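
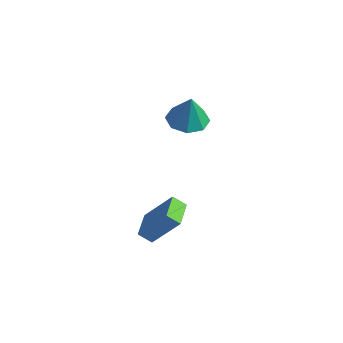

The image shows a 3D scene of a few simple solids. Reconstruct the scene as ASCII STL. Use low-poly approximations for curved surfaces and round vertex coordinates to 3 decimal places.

solid 
facet normal -0.214 0.072 -0.974
outer loop
vertex 3.181 3.705 2.514
vertex 2.471 2.98 2.617
vertex 2.479 3.997 2.69
endloop
endfacet
facet normal 0.437 0.770 0.465
outer loop
vertex 3.181 3.705 2.514
vertex 2.479 3.997 2.69
vertex 2.829 2.86 4.243
endloop
endfacet
facet normal -0.214 0.072 -0.974
outer loop
vertex 2.479 3.997 2.69
vertex 2.471 2.98 2.617
vertex 1.772 3.694 2.823
endloop
endfacet
facet normal -0.213 0.765 0.608
outer loop
vertex 2.479 3.997 2.69
vertex 1.772 3.694 2.823
vertex 2.829 2.86 4.243
endloop
endfacet
facet normal -0.214 0.072 -0.974
outer loop
vertex 1.772 3.694 2.823
vertex 2.471 2.98 2.617
vertex 1.475 2.972 2.835
endloop
endfacet
facet normal -0.678 0.290 0.675
outer loop
vertex 1.772 3.694 2.823
vertex 1.475 2.972 2.835
vertex 2.829 2.86 4.243
endloop
endfacet
facet normal -0.214 0.072 -0.974
outer loop
vertex 1.475 2.972 2.835
vertex 2.471 2.98 2.617
vertex 1.761 2.255 2.719
endloop
endfacet
facet normal -0.683 -0.374 0.627
outer loop
vertex 1.475 2.972 2.835
vertex 1.761 2.255 2.719
vertex 2.829 2.86 4.243
endloop
endfacet
facet normal -0.214 0.073 -0.974
outer loop
vertex 1.761 2.255 2.719
vertex 2.471 2.98 2.617
vertex 2.463 1.963 2.543
endloop
endfacet
facet normal -0.226 -0.841 0.492
outer loop
vertex 1.761 2.255 2.719
vertex 2.463 1.963 2.543
vertex 2.829 2.86 4.243
endloop
endfacet
facet normal -0.214 0.073 -0.974
outer loop
vertex 2.463 1.963 2.543
vertex 2.471 2.98 2.617
vertex 3.17 2.266 2.41
endloop
endfacet
facet normal 0.424 -0.836 0.350
outer loop
vertex 2.463 1.963 2.543
vertex 3.17 2.266 2.41
vertex 2.829 2.86 4.243
endloop
endfacet
facet normal -0.215 0.072 -0.974
outer loop
vertex 3.17 2.266 2.41
vertex 2.471 2.98 2.617
vertex 3.467 2.988 2.398
endloop
endfacet
facet normal 0.889 -0.361 0.282
outer loop
vertex 3.17 2.266 2.41
vertex 3.467 2.988 2.398
vertex 2.829 2.86 4.243
endloop
endfacet
facet normal -0.215 0.072 -0.974
outer loop
vertex 3.467 2.988 2.398
vertex 2.471 2.98 2.617
vertex 3.181 3.705 2.514
endloop
endfacet
facet normal 0.894 0.303 0.330
outer loop
vertex 3.467 2.988 2.398
vertex 3.181 3.705 2.514
vertex 2.829 2.86 4.243
endloop
endfacet
facet normal -0.548 -0.308 -0.778
outer loop
vertex 3.305 -0.908 -2.742
vertex 2.47 0.284 -2.626
vertex 3.8 -0.512 -3.247
endloop
endfacet
facet normal 0.572 -0.816 -0.079
outer loop
vertex 4.95 0.136 -1.614
vertex 3.305 -0.908 -2.742
vertex 3.8 -0.512 -3.247
endloop
endfacet
facet normal -0.548 -0.308 -0.778
outer loop
vertex 3.8 -0.512 -3.247
vertex 2.47 0.284 -2.626
vertex 2.965 0.68 -3.131
endloop
endfacet
facet normal 0.610 0.488 -0.624
outer loop
vertex 2.965 0.68 -3.131
vertex 4.95 0.136 -1.614
vertex 3.8 -0.512 -3.247
endloop
endfacet
facet normal -0.610 -0.488 0.624
outer loop
vertex 3.305 -0.908 -2.742
vertex 3.62 0.932 -0.993
vertex 2.47 0.284 -2.626
endloop
endfacet
facet normal 0.572 -0.816 -0.079
outer loop
vertex 4.455 -0.26 -1.109
vertex 3.305 -0.908 -2.742
vertex 4.95 0.136 -1.614
endloop
endfacet
facet normal -0.610 -0.488 0.624
outer loop
vertex 4.455 -0.26 -1.109
vertex 3.62 0.932 -0.993
vertex 3.305 -0.908 -2.742
endloop
endfacet
facet normal -0.572 0.816 0.079
outer loop
vertex 2.47 0.284 -2.626
vertex 3.62 0.932 -0.993
vertex 2.965 0.68 -3.131
endloop
endfacet
facet normal 0.610 0.488 -0.624
outer loop
vertex 4.115 1.328 -1.498
vertex 4.95 0.136 -1.614
vertex 2.965 0.68 -3.131
endloop
endfacet
facet normal -0.572 0.816 0.079
outer loop
vertex 2.965 0.68 -3.131
vertex 3.62 0.932 -0.993
vertex 4.115 1.328 -1.498
endloop
endfacet
facet normal 0.548 0.308 0.778
outer loop
vertex 4.115 1.328 -1.498
vertex 4.455 -0.26 -1.109
vertex 4.95 0.136 -1.614
endloop
endfacet
facet normal 0.548 0.308 0.778
outer loop
vertex 3.62 0.932 -0.993
vertex 4.455 -0.26 -1.109
vertex 4.115 1.328 -1.498
endloop
endfacet

endsolid


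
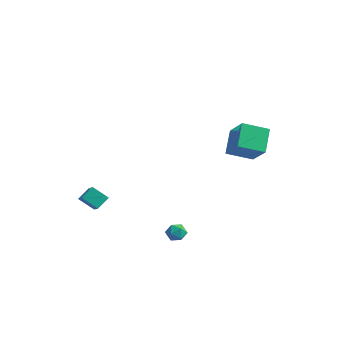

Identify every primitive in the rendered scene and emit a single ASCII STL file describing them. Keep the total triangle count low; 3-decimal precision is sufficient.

solid 
facet normal -0.692 -0.634 0.344
outer loop
vertex 3.823 0.205 2.371
vertex 3.272 1.388 3.444
vertex 2.58 0.837 1.036
endloop
endfacet
facet normal 0.327 -0.700 -0.635
outer loop
vertex 3.708 1.872 0.476
vertex 3.823 0.205 2.371
vertex 2.58 0.837 1.036
endloop
endfacet
facet normal -0.692 -0.635 0.344
outer loop
vertex 2.58 0.837 1.036
vertex 3.272 1.388 3.444
vertex 2.029 2.02 2.11
endloop
endfacet
facet normal -0.644 0.328 -0.691
outer loop
vertex 2.029 2.02 2.11
vertex 3.708 1.872 0.476
vertex 2.58 0.837 1.036
endloop
endfacet
facet normal 0.644 -0.327 0.692
outer loop
vertex 3.823 0.205 2.371
vertex 4.4 2.423 2.884
vertex 3.272 1.388 3.444
endloop
endfacet
facet normal 0.326 -0.700 -0.635
outer loop
vertex 4.951 1.24 1.81
vertex 3.823 0.205 2.371
vertex 3.708 1.872 0.476
endloop
endfacet
facet normal 0.644 -0.327 0.691
outer loop
vertex 4.951 1.24 1.81
vertex 4.4 2.423 2.884
vertex 3.823 0.205 2.371
endloop
endfacet
facet normal -0.326 0.700 0.636
outer loop
vertex 3.272 1.388 3.444
vertex 4.4 2.423 2.884
vertex 2.029 2.02 2.11
endloop
endfacet
facet normal -0.644 0.327 -0.691
outer loop
vertex 3.157 3.055 1.549
vertex 3.708 1.872 0.476
vertex 2.029 2.02 2.11
endloop
endfacet
facet normal -0.326 0.700 0.635
outer loop
vertex 2.029 2.02 2.11
vertex 4.4 2.423 2.884
vertex 3.157 3.055 1.549
endloop
endfacet
facet normal 0.692 0.635 -0.344
outer loop
vertex 3.157 3.055 1.549
vertex 4.951 1.24 1.81
vertex 3.708 1.872 0.476
endloop
endfacet
facet normal 0.692 0.635 -0.344
outer loop
vertex 4.4 2.423 2.884
vertex 4.951 1.24 1.81
vertex 3.157 3.055 1.549
endloop
endfacet
facet normal -0.768 -0.262 0.584
outer loop
vertex -3.413 -4.407 -2.197
vertex -3.266 -3.638 -1.659
vertex -4.333 -3.629 -3.057
endloop
endfacet
facet normal -0.155 -0.809 -0.567
outer loop
vertex -3.434 -3.322 -3.741
vertex -3.413 -4.407 -2.197
vertex -4.333 -3.629 -3.057
endloop
endfacet
facet normal -0.768 -0.262 0.584
outer loop
vertex -4.333 -3.629 -3.057
vertex -3.266 -3.638 -1.659
vertex -4.186 -2.86 -2.519
endloop
endfacet
facet normal -0.622 0.525 -0.581
outer loop
vertex -4.186 -2.86 -2.519
vertex -3.434 -3.322 -3.741
vertex -4.333 -3.629 -3.057
endloop
endfacet
facet normal 0.622 -0.525 0.581
outer loop
vertex -3.413 -4.407 -2.197
vertex -2.367 -3.331 -2.343
vertex -3.266 -3.638 -1.659
endloop
endfacet
facet normal -0.155 -0.809 -0.567
outer loop
vertex -2.514 -4.1 -2.881
vertex -3.413 -4.407 -2.197
vertex -3.434 -3.322 -3.741
endloop
endfacet
facet normal 0.622 -0.525 0.581
outer loop
vertex -2.514 -4.1 -2.881
vertex -2.367 -3.331 -2.343
vertex -3.413 -4.407 -2.197
endloop
endfacet
facet normal 0.155 0.809 0.567
outer loop
vertex -3.266 -3.638 -1.659
vertex -2.367 -3.331 -2.343
vertex -4.186 -2.86 -2.519
endloop
endfacet
facet normal -0.622 0.525 -0.581
outer loop
vertex -3.287 -2.553 -3.203
vertex -3.434 -3.322 -3.741
vertex -4.186 -2.86 -2.519
endloop
endfacet
facet normal 0.155 0.809 0.567
outer loop
vertex -4.186 -2.86 -2.519
vertex -2.367 -3.331 -2.343
vertex -3.287 -2.553 -3.203
endloop
endfacet
facet normal 0.768 0.262 -0.584
outer loop
vertex -3.287 -2.553 -3.203
vertex -2.514 -4.1 -2.881
vertex -3.434 -3.322 -3.741
endloop
endfacet
facet normal 0.768 0.262 -0.584
outer loop
vertex -2.367 -3.331 -2.343
vertex -2.514 -4.1 -2.881
vertex -3.287 -2.553 -3.203
endloop
endfacet
facet normal -0.971 -0.010 -0.240
outer loop
vertex 2.157 -3.567 -3.521
vertex 2.041 -3.97 -3.036
vertex 2.011 -3.337 -2.941
endloop
endfacet
facet normal -0.673 0.614 -0.413
outer loop
vertex 2.157 -3.567 -3.521
vertex 2.011 -3.337 -2.941
vertex 2.475 -3.062 -3.288
endloop
endfacet
facet normal -0.135 0.484 -0.865
outer loop
vertex 2.157 -3.567 -3.521
vertex 2.475 -3.062 -3.288
vertex 2.792 -3.526 -3.597
endloop
endfacet
facet normal -0.102 -0.219 -0.970
outer loop
vertex 2.157 -3.567 -3.521
vertex 2.792 -3.526 -3.597
vertex 2.524 -4.087 -3.442
endloop
endfacet
facet normal -0.618 -0.525 -0.584
outer loop
vertex 2.157 -3.567 -3.521
vertex 2.524 -4.087 -3.442
vertex 2.041 -3.97 -3.036
endloop
endfacet
facet normal -0.398 0.899 0.181
outer loop
vertex 2.475 -3.062 -3.288
vertex 2.011 -3.337 -2.941
vertex 2.556 -3.153 -2.658
endloop
endfacet
facet normal -0.880 -0.111 0.461
outer loop
vertex 2.011 -3.337 -2.941
vertex 2.041 -3.97 -3.036
vertex 2.288 -3.714 -2.503
endloop
endfacet
facet normal -0.310 -0.946 -0.097
outer loop
vertex 2.041 -3.97 -3.036
vertex 2.524 -4.087 -3.442
vertex 2.605 -4.178 -2.812
endloop
endfacet
facet normal 0.526 -0.451 -0.721
outer loop
vertex 2.524 -4.087 -3.442
vertex 2.792 -3.526 -3.597
vertex 3.069 -3.903 -3.159
endloop
endfacet
facet normal 0.472 0.689 -0.550
outer loop
vertex 2.792 -3.526 -3.597
vertex 2.475 -3.062 -3.288
vertex 3.039 -3.27 -3.064
endloop
endfacet
facet normal 0.102 0.219 0.970
outer loop
vertex 2.923 -3.673 -2.579
vertex 2.556 -3.153 -2.658
vertex 2.288 -3.714 -2.503
endloop
endfacet
facet normal 0.135 -0.484 0.865
outer loop
vertex 2.923 -3.673 -2.579
vertex 2.288 -3.714 -2.503
vertex 2.605 -4.178 -2.812
endloop
endfacet
facet normal 0.673 -0.614 0.413
outer loop
vertex 2.923 -3.673 -2.579
vertex 2.605 -4.178 -2.812
vertex 3.069 -3.903 -3.159
endloop
endfacet
facet normal 0.971 0.010 0.240
outer loop
vertex 2.923 -3.673 -2.579
vertex 3.069 -3.903 -3.159
vertex 3.039 -3.27 -3.064
endloop
endfacet
facet normal 0.618 0.525 0.584
outer loop
vertex 2.923 -3.673 -2.579
vertex 3.039 -3.27 -3.064
vertex 2.556 -3.153 -2.658
endloop
endfacet
facet normal -0.526 0.451 0.721
outer loop
vertex 2.288 -3.714 -2.503
vertex 2.556 -3.153 -2.658
vertex 2.011 -3.337 -2.941
endloop
endfacet
facet normal -0.472 -0.689 0.550
outer loop
vertex 2.605 -4.178 -2.812
vertex 2.288 -3.714 -2.503
vertex 2.041 -3.97 -3.036
endloop
endfacet
facet normal 0.398 -0.899 -0.181
outer loop
vertex 3.069 -3.903 -3.159
vertex 2.605 -4.178 -2.812
vertex 2.524 -4.087 -3.442
endloop
endfacet
facet normal 0.880 0.111 -0.461
outer loop
vertex 3.039 -3.27 -3.064
vertex 3.069 -3.903 -3.159
vertex 2.792 -3.526 -3.597
endloop
endfacet
facet normal 0.310 0.946 0.097
outer loop
vertex 2.556 -3.153 -2.658
vertex 3.039 -3.27 -3.064
vertex 2.475 -3.062 -3.288
endloop
endfacet

endsolid


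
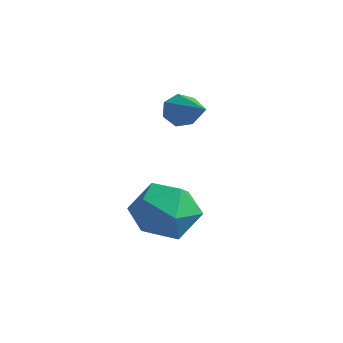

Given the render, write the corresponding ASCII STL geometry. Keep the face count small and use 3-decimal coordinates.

solid 
facet normal -0.709 0.573 0.412
outer loop
vertex 0.847 0.752 -2.289
vertex 1.152 0.381 -1.248
vertex 1.648 1.314 -1.692
endloop
endfacet
facet normal -0.464 0.865 -0.191
outer loop
vertex 0.847 0.752 -2.289
vertex 1.648 1.314 -1.692
vertex 1.788 1.141 -2.816
endloop
endfacet
facet normal -0.568 0.397 -0.721
outer loop
vertex 0.847 0.752 -2.289
vertex 1.788 1.141 -2.816
vertex 1.379 0.1 -3.067
endloop
endfacet
facet normal -0.876 -0.184 -0.445
outer loop
vertex 0.847 0.752 -2.289
vertex 1.379 0.1 -3.067
vertex 0.986 -0.37 -2.099
endloop
endfacet
facet normal -0.964 -0.076 0.255
outer loop
vertex 0.847 0.752 -2.289
vertex 0.986 -0.37 -2.099
vertex 1.152 0.381 -1.248
endloop
endfacet
facet normal 0.238 0.964 -0.119
outer loop
vertex 1.788 1.141 -2.816
vertex 1.648 1.314 -1.692
vertex 2.674 1.01 -2.101
endloop
endfacet
facet normal -0.156 0.491 0.857
outer loop
vertex 1.648 1.314 -1.692
vertex 1.152 0.381 -1.248
vertex 2.281 0.54 -1.133
endloop
endfacet
facet normal -0.570 -0.558 0.604
outer loop
vertex 1.152 0.381 -1.248
vertex 0.986 -0.37 -2.099
vertex 1.872 -0.501 -1.384
endloop
endfacet
facet normal -0.428 -0.732 -0.529
outer loop
vertex 0.986 -0.37 -2.099
vertex 1.379 0.1 -3.067
vertex 2.012 -0.674 -2.508
endloop
endfacet
facet normal 0.070 0.208 -0.976
outer loop
vertex 1.379 0.1 -3.067
vertex 1.788 1.141 -2.816
vertex 2.508 0.259 -2.952
endloop
endfacet
facet normal 0.876 0.184 0.445
outer loop
vertex 2.813 -0.112 -1.911
vertex 2.674 1.01 -2.101
vertex 2.281 0.54 -1.133
endloop
endfacet
facet normal 0.568 -0.397 0.721
outer loop
vertex 2.813 -0.112 -1.911
vertex 2.281 0.54 -1.133
vertex 1.872 -0.501 -1.384
endloop
endfacet
facet normal 0.464 -0.865 0.191
outer loop
vertex 2.813 -0.112 -1.911
vertex 1.872 -0.501 -1.384
vertex 2.012 -0.674 -2.508
endloop
endfacet
facet normal 0.709 -0.573 -0.412
outer loop
vertex 2.813 -0.112 -1.911
vertex 2.012 -0.674 -2.508
vertex 2.508 0.259 -2.952
endloop
endfacet
facet normal 0.964 0.076 -0.255
outer loop
vertex 2.813 -0.112 -1.911
vertex 2.508 0.259 -2.952
vertex 2.674 1.01 -2.101
endloop
endfacet
facet normal 0.428 0.732 0.529
outer loop
vertex 2.281 0.54 -1.133
vertex 2.674 1.01 -2.101
vertex 1.648 1.314 -1.692
endloop
endfacet
facet normal -0.070 -0.208 0.976
outer loop
vertex 1.872 -0.501 -1.384
vertex 2.281 0.54 -1.133
vertex 1.152 0.381 -1.248
endloop
endfacet
facet normal -0.238 -0.964 0.119
outer loop
vertex 2.012 -0.674 -2.508
vertex 1.872 -0.501 -1.384
vertex 0.986 -0.37 -2.099
endloop
endfacet
facet normal 0.156 -0.491 -0.857
outer loop
vertex 2.508 0.259 -2.952
vertex 2.012 -0.674 -2.508
vertex 1.379 0.1 -3.067
endloop
endfacet
facet normal 0.570 0.558 -0.604
outer loop
vertex 2.674 1.01 -2.101
vertex 2.508 0.259 -2.952
vertex 1.788 1.141 -2.816
endloop
endfacet
facet normal -0.908 0.228 -0.350
outer loop
vertex -1.203 3.819 -0.51
vertex -1.471 3.59 0.036
vertex -1.269 4.194 -0.094
endloop
endfacet
facet normal 0.656 0.610 -0.445
outer loop
vertex -1.203 3.819 -0.51
vertex -1.269 4.194 -0.094
vertex 0.211 3.17 0.684
endloop
endfacet
facet normal -0.908 0.228 -0.350
outer loop
vertex -1.269 4.194 -0.094
vertex -1.471 3.59 0.036
vertex -1.487 4.115 0.42
endloop
endfacet
facet normal 0.425 0.850 0.311
outer loop
vertex -1.269 4.194 -0.094
vertex -1.487 4.115 0.42
vertex 0.211 3.17 0.684
endloop
endfacet
facet normal -0.909 0.228 -0.350
outer loop
vertex -1.487 4.115 0.42
vertex -1.471 3.59 0.036
vertex -1.693 3.64 0.645
endloop
endfacet
facet normal 0.080 0.398 0.914
outer loop
vertex -1.487 4.115 0.42
vertex -1.693 3.64 0.645
vertex 0.211 3.17 0.684
endloop
endfacet
facet normal -0.909 0.227 -0.350
outer loop
vertex -1.693 3.64 0.645
vertex -1.471 3.59 0.036
vertex -1.731 3.128 0.412
endloop
endfacet
facet normal -0.118 -0.404 0.907
outer loop
vertex -1.693 3.64 0.645
vertex -1.731 3.128 0.412
vertex 0.211 3.17 0.684
endloop
endfacet
facet normal -0.909 0.226 -0.350
outer loop
vertex -1.731 3.128 0.412
vertex -1.471 3.59 0.036
vertex -1.573 2.964 -0.104
endloop
endfacet
facet normal -0.021 -0.955 0.297
outer loop
vertex -1.731 3.128 0.412
vertex -1.573 2.964 -0.104
vertex 0.211 3.17 0.684
endloop
endfacet
facet normal -0.909 0.226 -0.350
outer loop
vertex -1.573 2.964 -0.104
vertex -1.471 3.59 0.036
vertex -1.338 3.272 -0.515
endloop
endfacet
facet normal 0.299 -0.838 -0.457
outer loop
vertex -1.573 2.964 -0.104
vertex -1.338 3.272 -0.515
vertex 0.211 3.17 0.684
endloop
endfacet
facet normal -0.909 0.227 -0.351
outer loop
vertex -1.338 3.272 -0.515
vertex -1.471 3.59 0.036
vertex -1.203 3.819 -0.51
endloop
endfacet
facet normal 0.600 -0.141 -0.787
outer loop
vertex -1.338 3.272 -0.515
vertex -1.203 3.819 -0.51
vertex 0.211 3.17 0.684
endloop
endfacet

endsolid


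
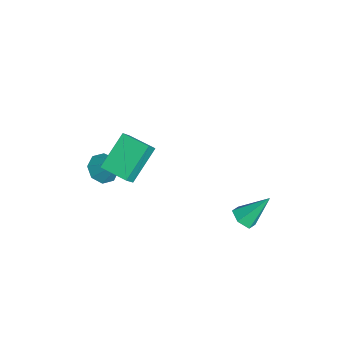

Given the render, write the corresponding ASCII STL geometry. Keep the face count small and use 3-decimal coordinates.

solid 
facet normal -0.008 -0.652 -0.758
outer loop
vertex 2.434 1.659 -0.903
vertex 1.943 2.04 -1.226
vertex 2.621 2.169 -1.344
endloop
endfacet
facet normal 0.916 0.011 0.401
outer loop
vertex 2.434 1.659 -0.903
vertex 2.621 2.169 -1.344
vertex 1.957 3.22 0.146
endloop
endfacet
facet normal -0.008 -0.652 -0.758
outer loop
vertex 2.621 2.169 -1.344
vertex 1.943 2.04 -1.226
vertex 2.131 2.55 -1.667
endloop
endfacet
facet normal 0.679 0.707 -0.196
outer loop
vertex 2.621 2.169 -1.344
vertex 2.131 2.55 -1.667
vertex 1.957 3.22 0.146
endloop
endfacet
facet normal -0.008 -0.652 -0.758
outer loop
vertex 2.131 2.55 -1.667
vertex 1.943 2.04 -1.226
vertex 1.453 2.421 -1.549
endloop
endfacet
facet normal -0.234 0.904 -0.357
outer loop
vertex 2.131 2.55 -1.667
vertex 1.453 2.421 -1.549
vertex 1.957 3.22 0.146
endloop
endfacet
facet normal -0.008 -0.652 -0.758
outer loop
vertex 1.453 2.421 -1.549
vertex 1.943 2.04 -1.226
vertex 1.266 1.911 -1.108
endloop
endfacet
facet normal -0.911 0.404 0.081
outer loop
vertex 1.453 2.421 -1.549
vertex 1.266 1.911 -1.108
vertex 1.957 3.22 0.146
endloop
endfacet
facet normal -0.008 -0.652 -0.758
outer loop
vertex 1.266 1.911 -1.108
vertex 1.943 2.04 -1.226
vertex 1.756 1.529 -0.785
endloop
endfacet
facet normal -0.675 -0.293 0.677
outer loop
vertex 1.266 1.911 -1.108
vertex 1.756 1.529 -0.785
vertex 1.957 3.22 0.146
endloop
endfacet
facet normal -0.007 -0.652 -0.758
outer loop
vertex 1.756 1.529 -0.785
vertex 1.943 2.04 -1.226
vertex 2.434 1.659 -0.903
endloop
endfacet
facet normal 0.240 -0.490 0.838
outer loop
vertex 1.756 1.529 -0.785
vertex 2.434 1.659 -0.903
vertex 1.957 3.22 0.146
endloop
endfacet
facet normal -0.679 -0.728 0.092
outer loop
vertex -0.783 -3.092 3.341
vertex -1.274 -2.731 2.574
vertex 0.316 -4.277 2.08
endloop
endfacet
facet normal 0.502 -0.368 0.783
outer loop
vertex 1.294 -3.229 1.946
vertex -0.783 -3.092 3.341
vertex 0.316 -4.277 2.08
endloop
endfacet
facet normal -0.679 -0.728 0.094
outer loop
vertex 0.316 -4.277 2.08
vertex -1.274 -2.731 2.574
vertex -0.176 -3.917 1.313
endloop
endfacet
facet normal 0.536 -0.579 -0.615
outer loop
vertex -0.176 -3.917 1.313
vertex 1.294 -3.229 1.946
vertex 0.316 -4.277 2.08
endloop
endfacet
facet normal -0.536 0.579 0.615
outer loop
vertex -0.783 -3.092 3.341
vertex -0.296 -1.683 2.44
vertex -1.274 -2.731 2.574
endloop
endfacet
facet normal 0.502 -0.368 0.783
outer loop
vertex 0.196 -2.043 3.207
vertex -0.783 -3.092 3.341
vertex 1.294 -3.229 1.946
endloop
endfacet
facet normal -0.536 0.579 0.615
outer loop
vertex 0.196 -2.043 3.207
vertex -0.296 -1.683 2.44
vertex -0.783 -3.092 3.341
endloop
endfacet
facet normal -0.502 0.368 -0.783
outer loop
vertex -1.274 -2.731 2.574
vertex -0.296 -1.683 2.44
vertex -0.176 -3.917 1.313
endloop
endfacet
facet normal 0.536 -0.578 -0.615
outer loop
vertex 0.803 -2.868 1.179
vertex 1.294 -3.229 1.946
vertex -0.176 -3.917 1.313
endloop
endfacet
facet normal -0.502 0.368 -0.783
outer loop
vertex -0.176 -3.917 1.313
vertex -0.296 -1.683 2.44
vertex 0.803 -2.868 1.179
endloop
endfacet
facet normal 0.680 0.728 -0.093
outer loop
vertex 0.803 -2.868 1.179
vertex 0.196 -2.043 3.207
vertex 1.294 -3.229 1.946
endloop
endfacet
facet normal 0.679 0.729 -0.093
outer loop
vertex -0.296 -1.683 2.44
vertex 0.196 -2.043 3.207
vertex 0.803 -2.868 1.179
endloop
endfacet
facet normal -0.493 -0.428 -0.757
outer loop
vertex -2.639 -3.906 -2.6
vertex -3.384 -3.769 -2.192
vertex -2.907 -3.325 -2.754
endloop
endfacet
facet normal 0.898 0.340 -0.281
outer loop
vertex -2.639 -3.906 -2.6
vertex -2.907 -3.325 -2.754
vertex -2.416 -2.931 -0.708
endloop
endfacet
facet normal -0.494 -0.427 -0.757
outer loop
vertex -2.907 -3.325 -2.754
vertex -3.384 -3.769 -2.192
vertex -3.454 -3.004 -2.578
endloop
endfacet
facet normal 0.422 0.866 -0.268
outer loop
vertex -2.907 -3.325 -2.754
vertex -3.454 -3.004 -2.578
vertex -2.416 -2.931 -0.708
endloop
endfacet
facet normal -0.493 -0.427 -0.758
outer loop
vertex -3.454 -3.004 -2.578
vertex -3.384 -3.769 -2.192
vertex -3.96 -3.131 -2.177
endloop
endfacet
facet normal -0.192 0.979 0.068
outer loop
vertex -3.454 -3.004 -2.578
vertex -3.96 -3.131 -2.177
vertex -2.416 -2.931 -0.708
endloop
endfacet
facet normal -0.494 -0.428 -0.757
outer loop
vertex -3.96 -3.131 -2.177
vertex -3.384 -3.769 -2.192
vertex -4.128 -3.632 -1.784
endloop
endfacet
facet normal -0.585 0.613 0.531
outer loop
vertex -3.96 -3.131 -2.177
vertex -4.128 -3.632 -1.784
vertex -2.416 -2.931 -0.708
endloop
endfacet
facet normal -0.494 -0.427 -0.757
outer loop
vertex -4.128 -3.632 -1.784
vertex -3.384 -3.769 -2.192
vertex -3.86 -4.213 -1.631
endloop
endfacet
facet normal -0.526 -0.019 0.850
outer loop
vertex -4.128 -3.632 -1.784
vertex -3.86 -4.213 -1.631
vertex -2.416 -2.931 -0.708
endloop
endfacet
facet normal -0.493 -0.428 -0.757
outer loop
vertex -3.86 -4.213 -1.631
vertex -3.384 -3.769 -2.192
vertex -3.313 -4.534 -1.806
endloop
endfacet
facet normal -0.052 -0.544 0.837
outer loop
vertex -3.86 -4.213 -1.631
vertex -3.313 -4.534 -1.806
vertex -2.416 -2.931 -0.708
endloop
endfacet
facet normal -0.494 -0.428 -0.757
outer loop
vertex -3.313 -4.534 -1.806
vertex -3.384 -3.769 -2.192
vertex -2.807 -4.407 -2.208
endloop
endfacet
facet normal 0.563 -0.658 0.501
outer loop
vertex -3.313 -4.534 -1.806
vertex -2.807 -4.407 -2.208
vertex -2.416 -2.931 -0.708
endloop
endfacet
facet normal -0.493 -0.427 -0.758
outer loop
vertex -2.807 -4.407 -2.208
vertex -3.384 -3.769 -2.192
vertex -2.639 -3.906 -2.6
endloop
endfacet
facet normal 0.956 -0.291 0.037
outer loop
vertex -2.807 -4.407 -2.208
vertex -2.639 -3.906 -2.6
vertex -2.416 -2.931 -0.708
endloop
endfacet

endsolid


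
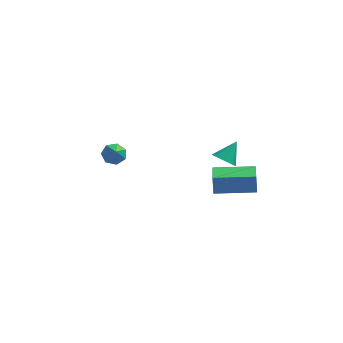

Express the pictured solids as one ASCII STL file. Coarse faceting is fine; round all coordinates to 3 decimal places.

solid 
facet normal -0.447 -0.595 -0.668
outer loop
vertex 3.039 0.889 -0.253
vertex 2.581 1.376 -0.38
vertex 3.188 1.208 -0.637
endloop
endfacet
facet normal 0.958 -0.208 0.199
outer loop
vertex 3.039 0.889 -0.253
vertex 3.188 1.208 -0.637
vertex 3.159 2.144 0.48
endloop
endfacet
facet normal -0.447 -0.595 -0.667
outer loop
vertex 3.188 1.208 -0.637
vertex 2.581 1.376 -0.38
vertex 2.982 1.625 -0.871
endloop
endfacet
facet normal 0.917 0.317 -0.242
outer loop
vertex 3.188 1.208 -0.637
vertex 2.982 1.625 -0.871
vertex 3.159 2.144 0.48
endloop
endfacet
facet normal -0.448 -0.595 -0.667
outer loop
vertex 2.982 1.625 -0.871
vertex 2.581 1.376 -0.38
vertex 2.541 1.896 -0.817
endloop
endfacet
facet normal 0.453 0.811 -0.371
outer loop
vertex 2.982 1.625 -0.871
vertex 2.541 1.896 -0.817
vertex 3.159 2.144 0.48
endloop
endfacet
facet normal -0.447 -0.595 -0.667
outer loop
vertex 2.541 1.896 -0.817
vertex 2.581 1.376 -0.38
vertex 2.124 1.863 -0.508
endloop
endfacet
facet normal -0.160 0.981 -0.111
outer loop
vertex 2.541 1.896 -0.817
vertex 2.124 1.863 -0.508
vertex 3.159 2.144 0.48
endloop
endfacet
facet normal -0.447 -0.595 -0.668
outer loop
vertex 2.124 1.863 -0.508
vertex 2.581 1.376 -0.38
vertex 1.975 1.544 -0.124
endloop
endfacet
facet normal -0.566 0.729 0.386
outer loop
vertex 2.124 1.863 -0.508
vertex 1.975 1.544 -0.124
vertex 3.159 2.144 0.48
endloop
endfacet
facet normal -0.447 -0.596 -0.667
outer loop
vertex 1.975 1.544 -0.124
vertex 2.581 1.376 -0.38
vertex 2.181 1.128 0.11
endloop
endfacet
facet normal -0.525 0.205 0.826
outer loop
vertex 1.975 1.544 -0.124
vertex 2.181 1.128 0.11
vertex 3.159 2.144 0.48
endloop
endfacet
facet normal -0.449 -0.595 -0.667
outer loop
vertex 2.181 1.128 0.11
vertex 2.581 1.376 -0.38
vertex 2.622 0.856 0.056
endloop
endfacet
facet normal -0.061 -0.289 0.955
outer loop
vertex 2.181 1.128 0.11
vertex 2.622 0.856 0.056
vertex 3.159 2.144 0.48
endloop
endfacet
facet normal -0.448 -0.595 -0.668
outer loop
vertex 2.622 0.856 0.056
vertex 2.581 1.376 -0.38
vertex 3.039 0.889 -0.253
endloop
endfacet
facet normal 0.552 -0.459 0.696
outer loop
vertex 2.622 0.856 0.056
vertex 3.039 0.889 -0.253
vertex 3.159 2.144 0.48
endloop
endfacet
facet normal -0.168 0.645 -0.745
outer loop
vertex -2.473 2.988 -1.283
vertex -3.044 2.686 -1.416
vertex -2.931 3.19 -1.005
endloop
endfacet
facet normal 0.582 0.256 0.772
outer loop
vertex -2.473 2.988 -1.283
vertex -2.931 3.19 -1.005
vertex -2.876 2.034 -0.664
endloop
endfacet
facet normal -0.167 0.645 -0.745
outer loop
vertex -2.931 3.19 -1.005
vertex -3.044 2.686 -1.416
vertex -3.475 3.012 -1.037
endloop
endfacet
facet normal -0.145 0.274 0.951
outer loop
vertex -2.931 3.19 -1.005
vertex -3.475 3.012 -1.037
vertex -2.876 2.034 -0.664
endloop
endfacet
facet normal -0.166 0.646 -0.745
outer loop
vertex -3.475 3.012 -1.037
vertex -3.044 2.686 -1.416
vertex -3.694 2.589 -1.355
endloop
endfacet
facet normal -0.699 -0.162 0.697
outer loop
vertex -3.475 3.012 -1.037
vertex -3.694 2.589 -1.355
vertex -2.876 2.034 -0.664
endloop
endfacet
facet normal -0.166 0.646 -0.745
outer loop
vertex -3.694 2.589 -1.355
vertex -3.044 2.686 -1.416
vertex -3.424 2.239 -1.719
endloop
endfacet
facet normal -0.662 -0.722 0.203
outer loop
vertex -3.694 2.589 -1.355
vertex -3.424 2.239 -1.719
vertex -2.876 2.034 -0.664
endloop
endfacet
facet normal -0.166 0.646 -0.745
outer loop
vertex -3.424 2.239 -1.719
vertex -3.044 2.686 -1.416
vertex -2.868 2.225 -1.855
endloop
endfacet
facet normal -0.064 -0.985 -0.158
outer loop
vertex -3.424 2.239 -1.719
vertex -2.868 2.225 -1.855
vertex -2.876 2.034 -0.664
endloop
endfacet
facet normal -0.168 0.645 -0.745
outer loop
vertex -2.868 2.225 -1.855
vertex -3.044 2.686 -1.416
vertex -2.445 2.559 -1.661
endloop
endfacet
facet normal 0.648 -0.753 -0.116
outer loop
vertex -2.868 2.225 -1.855
vertex -2.445 2.559 -1.661
vertex -2.876 2.034 -0.664
endloop
endfacet
facet normal -0.168 0.646 -0.745
outer loop
vertex -2.445 2.559 -1.661
vertex -3.044 2.686 -1.416
vertex -2.473 2.988 -1.283
endloop
endfacet
facet normal 0.933 -0.201 0.297
outer loop
vertex -2.445 2.559 -1.661
vertex -2.473 2.988 -1.283
vertex -2.876 2.034 -0.664
endloop
endfacet
facet normal -0.995 -0.080 -0.054
outer loop
vertex 2.352 -3.721 2.664
vertex 2.268 -2.431 2.311
vertex 2.422 -3.97 1.74
endloop
endfacet
facet normal 0.063 -0.962 0.264
outer loop
vertex 4.432 -3.809 1.849
vertex 2.352 -3.721 2.664
vertex 2.422 -3.97 1.74
endloop
endfacet
facet normal -0.995 -0.080 -0.054
outer loop
vertex 2.422 -3.97 1.74
vertex 2.268 -2.431 2.311
vertex 2.338 -2.68 1.387
endloop
endfacet
facet normal 0.073 -0.259 -0.963
outer loop
vertex 2.338 -2.68 1.387
vertex 4.432 -3.809 1.849
vertex 2.422 -3.97 1.74
endloop
endfacet
facet normal -0.073 0.259 0.963
outer loop
vertex 2.352 -3.721 2.664
vertex 4.278 -2.27 2.42
vertex 2.268 -2.431 2.311
endloop
endfacet
facet normal 0.063 -0.962 0.264
outer loop
vertex 4.362 -3.56 2.773
vertex 2.352 -3.721 2.664
vertex 4.432 -3.809 1.849
endloop
endfacet
facet normal -0.073 0.259 0.963
outer loop
vertex 4.362 -3.56 2.773
vertex 4.278 -2.27 2.42
vertex 2.352 -3.721 2.664
endloop
endfacet
facet normal -0.063 0.962 -0.264
outer loop
vertex 2.268 -2.431 2.311
vertex 4.278 -2.27 2.42
vertex 2.338 -2.68 1.387
endloop
endfacet
facet normal 0.073 -0.259 -0.963
outer loop
vertex 4.348 -2.519 1.496
vertex 4.432 -3.809 1.849
vertex 2.338 -2.68 1.387
endloop
endfacet
facet normal -0.063 0.962 -0.264
outer loop
vertex 2.338 -2.68 1.387
vertex 4.278 -2.27 2.42
vertex 4.348 -2.519 1.496
endloop
endfacet
facet normal 0.995 0.080 0.054
outer loop
vertex 4.348 -2.519 1.496
vertex 4.362 -3.56 2.773
vertex 4.432 -3.809 1.849
endloop
endfacet
facet normal 0.995 0.080 0.054
outer loop
vertex 4.278 -2.27 2.42
vertex 4.362 -3.56 2.773
vertex 4.348 -2.519 1.496
endloop
endfacet

endsolid


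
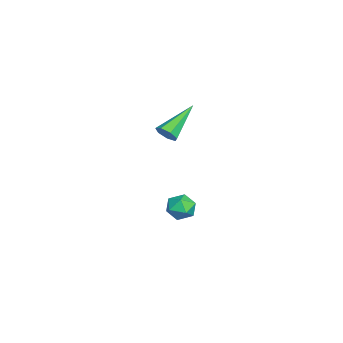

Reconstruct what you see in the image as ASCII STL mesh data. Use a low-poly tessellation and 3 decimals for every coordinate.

solid 
facet normal 0.669 -0.506 -0.544
outer loop
vertex 0.424 1.696 3.106
vertex 0.2 1.904 2.637
vertex 0.614 2.115 2.95
endloop
endfacet
facet normal 0.448 0.126 0.885
outer loop
vertex 0.424 1.696 3.106
vertex 0.614 2.115 2.95
vertex -1.14 2.916 3.723
endloop
endfacet
facet normal 0.669 -0.505 -0.545
outer loop
vertex 0.614 2.115 2.95
vertex 0.2 1.904 2.637
vertex 0.492 2.376 2.558
endloop
endfacet
facet normal 0.514 0.779 0.359
outer loop
vertex 0.614 2.115 2.95
vertex 0.492 2.376 2.558
vertex -1.14 2.916 3.723
endloop
endfacet
facet normal 0.671 -0.506 -0.543
outer loop
vertex 0.492 2.376 2.558
vertex 0.2 1.904 2.637
vertex 0.151 2.281 2.225
endloop
endfacet
facet normal 0.069 0.938 -0.338
outer loop
vertex 0.492 2.376 2.558
vertex 0.151 2.281 2.225
vertex -1.14 2.916 3.723
endloop
endfacet
facet normal 0.670 -0.506 -0.543
outer loop
vertex 0.151 2.281 2.225
vertex 0.2 1.904 2.637
vertex -0.153 1.903 2.202
endloop
endfacet
facet normal -0.551 0.484 -0.680
outer loop
vertex 0.151 2.281 2.225
vertex -0.153 1.903 2.202
vertex -1.14 2.916 3.723
endloop
endfacet
facet normal 0.671 -0.505 -0.543
outer loop
vertex -0.153 1.903 2.202
vertex 0.2 1.904 2.637
vertex -0.191 1.526 2.506
endloop
endfacet
facet normal -0.880 -0.242 -0.410
outer loop
vertex -0.153 1.903 2.202
vertex -0.191 1.526 2.506
vertex -1.14 2.916 3.723
endloop
endfacet
facet normal 0.670 -0.505 -0.544
outer loop
vertex -0.191 1.526 2.506
vertex 0.2 1.904 2.637
vertex 0.066 1.434 2.908
endloop
endfacet
facet normal -0.669 -0.693 0.269
outer loop
vertex -0.191 1.526 2.506
vertex 0.066 1.434 2.908
vertex -1.14 2.916 3.723
endloop
endfacet
facet normal 0.670 -0.505 -0.544
outer loop
vertex 0.066 1.434 2.908
vertex 0.2 1.904 2.637
vertex 0.424 1.696 3.106
endloop
endfacet
facet normal -0.080 -0.529 0.845
outer loop
vertex 0.066 1.434 2.908
vertex 0.424 1.696 3.106
vertex -1.14 2.916 3.723
endloop
endfacet
facet normal -0.200 0.970 -0.136
outer loop
vertex -1.306 2.939 -3.211
vertex -1.989 2.842 -2.899
vertex -1.397 3.025 -2.464
endloop
endfacet
facet normal 0.500 0.865 -0.039
outer loop
vertex -1.306 2.939 -3.211
vertex -1.397 3.025 -2.464
vertex -0.789 2.662 -2.732
endloop
endfacet
facet normal 0.728 0.417 -0.545
outer loop
vertex -1.306 2.939 -3.211
vertex -0.789 2.662 -2.732
vertex -1.005 2.255 -3.332
endloop
endfacet
facet normal 0.170 0.244 -0.955
outer loop
vertex -1.306 2.939 -3.211
vertex -1.005 2.255 -3.332
vertex -1.747 2.366 -3.436
endloop
endfacet
facet normal -0.404 0.587 -0.702
outer loop
vertex -1.306 2.939 -3.211
vertex -1.747 2.366 -3.436
vertex -1.989 2.842 -2.899
endloop
endfacet
facet normal 0.589 0.548 0.594
outer loop
vertex -0.789 2.662 -2.732
vertex -1.397 3.025 -2.464
vertex -1.153 2.394 -2.124
endloop
endfacet
facet normal -0.543 0.718 0.436
outer loop
vertex -1.397 3.025 -2.464
vertex -1.989 2.842 -2.899
vertex -1.895 2.505 -2.228
endloop
endfacet
facet normal -0.872 0.097 -0.479
outer loop
vertex -1.989 2.842 -2.899
vertex -1.747 2.366 -3.436
vertex -2.111 2.098 -2.828
endloop
endfacet
facet normal 0.056 -0.457 -0.888
outer loop
vertex -1.747 2.366 -3.436
vertex -1.005 2.255 -3.332
vertex -1.503 1.735 -3.096
endloop
endfacet
facet normal 0.958 -0.178 -0.224
outer loop
vertex -1.005 2.255 -3.332
vertex -0.789 2.662 -2.732
vertex -0.911 1.918 -2.661
endloop
endfacet
facet normal -0.170 -0.244 0.955
outer loop
vertex -1.594 1.821 -2.349
vertex -1.153 2.394 -2.124
vertex -1.895 2.505 -2.228
endloop
endfacet
facet normal -0.728 -0.417 0.545
outer loop
vertex -1.594 1.821 -2.349
vertex -1.895 2.505 -2.228
vertex -2.111 2.098 -2.828
endloop
endfacet
facet normal -0.500 -0.865 0.039
outer loop
vertex -1.594 1.821 -2.349
vertex -2.111 2.098 -2.828
vertex -1.503 1.735 -3.096
endloop
endfacet
facet normal 0.200 -0.970 0.136
outer loop
vertex -1.594 1.821 -2.349
vertex -1.503 1.735 -3.096
vertex -0.911 1.918 -2.661
endloop
endfacet
facet normal 0.404 -0.587 0.702
outer loop
vertex -1.594 1.821 -2.349
vertex -0.911 1.918 -2.661
vertex -1.153 2.394 -2.124
endloop
endfacet
facet normal -0.056 0.457 0.888
outer loop
vertex -1.895 2.505 -2.228
vertex -1.153 2.394 -2.124
vertex -1.397 3.025 -2.464
endloop
endfacet
facet normal -0.958 0.178 0.224
outer loop
vertex -2.111 2.098 -2.828
vertex -1.895 2.505 -2.228
vertex -1.989 2.842 -2.899
endloop
endfacet
facet normal -0.589 -0.548 -0.594
outer loop
vertex -1.503 1.735 -3.096
vertex -2.111 2.098 -2.828
vertex -1.747 2.366 -3.436
endloop
endfacet
facet normal 0.543 -0.718 -0.436
outer loop
vertex -0.911 1.918 -2.661
vertex -1.503 1.735 -3.096
vertex -1.005 2.255 -3.332
endloop
endfacet
facet normal 0.872 -0.097 0.479
outer loop
vertex -1.153 2.394 -2.124
vertex -0.911 1.918 -2.661
vertex -0.789 2.662 -2.732
endloop
endfacet

endsolid


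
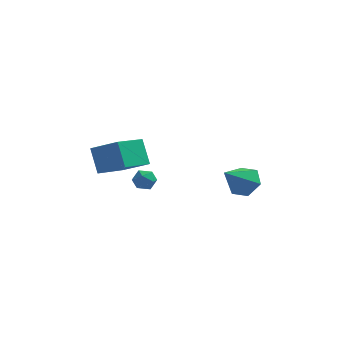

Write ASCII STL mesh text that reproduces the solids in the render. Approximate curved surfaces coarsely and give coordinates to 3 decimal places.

solid 
facet normal 0.463 0.607 -0.646
outer loop
vertex 4.432 0.354 0.956
vertex 3.841 0.042 0.24
vertex 3.586 0.816 0.784
endloop
endfacet
facet normal -0.003 0.344 0.939
outer loop
vertex 4.432 0.354 0.956
vertex 3.586 0.816 0.784
vertex 2.939 -1.142 1.5
endloop
endfacet
facet normal 0.462 0.607 -0.647
outer loop
vertex 3.586 0.816 0.784
vertex 3.841 0.042 0.24
vertex 2.994 0.503 0.067
endloop
endfacet
facet normal -0.780 0.425 0.458
outer loop
vertex 3.586 0.816 0.784
vertex 2.994 0.503 0.067
vertex 2.939 -1.142 1.5
endloop
endfacet
facet normal 0.462 0.607 -0.646
outer loop
vertex 2.994 0.503 0.067
vertex 3.841 0.042 0.24
vertex 3.25 -0.271 -0.477
endloop
endfacet
facet normal -0.961 -0.162 -0.222
outer loop
vertex 2.994 0.503 0.067
vertex 3.25 -0.271 -0.477
vertex 2.939 -1.142 1.5
endloop
endfacet
facet normal 0.463 0.607 -0.646
outer loop
vertex 3.25 -0.271 -0.477
vertex 3.841 0.042 0.24
vertex 4.097 -0.733 -0.304
endloop
endfacet
facet normal -0.366 -0.829 -0.423
outer loop
vertex 3.25 -0.271 -0.477
vertex 4.097 -0.733 -0.304
vertex 2.939 -1.142 1.5
endloop
endfacet
facet normal 0.463 0.607 -0.646
outer loop
vertex 4.097 -0.733 -0.304
vertex 3.841 0.042 0.24
vertex 4.688 -0.42 0.413
endloop
endfacet
facet normal 0.411 -0.910 0.058
outer loop
vertex 4.097 -0.733 -0.304
vertex 4.688 -0.42 0.413
vertex 2.939 -1.142 1.5
endloop
endfacet
facet normal 0.463 0.607 -0.646
outer loop
vertex 4.688 -0.42 0.413
vertex 3.841 0.042 0.24
vertex 4.432 0.354 0.956
endloop
endfacet
facet normal 0.592 -0.322 0.739
outer loop
vertex 4.688 -0.42 0.413
vertex 4.432 0.354 0.956
vertex 2.939 -1.142 1.5
endloop
endfacet
facet normal -0.500 0.786 0.363
outer loop
vertex -1.045 0.179 0.431
vertex -1.635 -0.075 0.168
vertex -1.439 -0.247 0.811
endloop
endfacet
facet normal 0.063 0.631 0.773
outer loop
vertex -1.045 0.179 0.431
vertex -1.439 -0.247 0.811
vertex -0.748 -0.318 0.813
endloop
endfacet
facet normal 0.648 0.668 0.366
outer loop
vertex -1.045 0.179 0.431
vertex -0.748 -0.318 0.813
vertex -0.518 -0.19 0.172
endloop
endfacet
facet normal 0.447 0.845 -0.295
outer loop
vertex -1.045 0.179 0.431
vertex -0.518 -0.19 0.172
vertex -1.065 -0.04 -0.227
endloop
endfacet
facet normal -0.263 0.918 -0.298
outer loop
vertex -1.045 0.179 0.431
vertex -1.065 -0.04 -0.227
vertex -1.635 -0.075 0.168
endloop
endfacet
facet normal -0.007 -0.041 0.999
outer loop
vertex -0.748 -0.318 0.813
vertex -1.439 -0.247 0.811
vertex -1.155 -0.88 0.787
endloop
endfacet
facet normal -0.919 0.207 0.335
outer loop
vertex -1.439 -0.247 0.811
vertex -1.635 -0.075 0.168
vertex -1.702 -0.73 0.388
endloop
endfacet
facet normal -0.534 0.421 -0.733
outer loop
vertex -1.635 -0.075 0.168
vertex -1.065 -0.04 -0.227
vertex -1.472 -0.602 -0.253
endloop
endfacet
facet normal 0.614 0.303 -0.728
outer loop
vertex -1.065 -0.04 -0.227
vertex -0.518 -0.19 0.172
vertex -0.781 -0.673 -0.251
endloop
endfacet
facet normal 0.940 0.018 0.341
outer loop
vertex -0.518 -0.19 0.172
vertex -0.748 -0.318 0.813
vertex -0.585 -0.845 0.392
endloop
endfacet
facet normal -0.447 -0.845 0.295
outer loop
vertex -1.175 -1.099 0.129
vertex -1.155 -0.88 0.787
vertex -1.702 -0.73 0.388
endloop
endfacet
facet normal -0.648 -0.668 -0.366
outer loop
vertex -1.175 -1.099 0.129
vertex -1.702 -0.73 0.388
vertex -1.472 -0.602 -0.253
endloop
endfacet
facet normal -0.063 -0.631 -0.773
outer loop
vertex -1.175 -1.099 0.129
vertex -1.472 -0.602 -0.253
vertex -0.781 -0.673 -0.251
endloop
endfacet
facet normal 0.500 -0.786 -0.363
outer loop
vertex -1.175 -1.099 0.129
vertex -0.781 -0.673 -0.251
vertex -0.585 -0.845 0.392
endloop
endfacet
facet normal 0.263 -0.918 0.298
outer loop
vertex -1.175 -1.099 0.129
vertex -0.585 -0.845 0.392
vertex -1.155 -0.88 0.787
endloop
endfacet
facet normal -0.614 -0.303 0.728
outer loop
vertex -1.702 -0.73 0.388
vertex -1.155 -0.88 0.787
vertex -1.439 -0.247 0.811
endloop
endfacet
facet normal -0.940 -0.018 -0.341
outer loop
vertex -1.472 -0.602 -0.253
vertex -1.702 -0.73 0.388
vertex -1.635 -0.075 0.168
endloop
endfacet
facet normal 0.007 0.041 -0.999
outer loop
vertex -0.781 -0.673 -0.251
vertex -1.472 -0.602 -0.253
vertex -1.065 -0.04 -0.227
endloop
endfacet
facet normal 0.919 -0.207 -0.335
outer loop
vertex -0.585 -0.845 0.392
vertex -0.781 -0.673 -0.251
vertex -0.518 -0.19 0.172
endloop
endfacet
facet normal 0.534 -0.421 0.733
outer loop
vertex -1.155 -0.88 0.787
vertex -0.585 -0.845 0.392
vertex -0.748 -0.318 0.813
endloop
endfacet
facet normal -0.832 0.282 -0.477
outer loop
vertex -3.539 -1.892 3.128
vertex -2.597 -0.2 2.487
vertex -3.054 -2.654 1.832
endloop
endfacet
facet normal -0.462 -0.829 0.315
outer loop
vertex -1.623 -3.14 2.653
vertex -3.539 -1.892 3.128
vertex -3.054 -2.654 1.832
endloop
endfacet
facet normal -0.832 0.282 -0.477
outer loop
vertex -3.054 -2.654 1.832
vertex -2.597 -0.2 2.487
vertex -2.112 -0.962 1.19
endloop
endfacet
facet normal 0.307 -0.482 -0.821
outer loop
vertex -2.112 -0.962 1.19
vertex -1.623 -3.14 2.653
vertex -3.054 -2.654 1.832
endloop
endfacet
facet normal -0.307 0.482 0.821
outer loop
vertex -3.539 -1.892 3.128
vertex -1.166 -0.686 3.308
vertex -2.597 -0.2 2.487
endloop
endfacet
facet normal -0.462 -0.829 0.314
outer loop
vertex -2.108 -2.378 3.95
vertex -3.539 -1.892 3.128
vertex -1.623 -3.14 2.653
endloop
endfacet
facet normal -0.307 0.482 0.820
outer loop
vertex -2.108 -2.378 3.95
vertex -1.166 -0.686 3.308
vertex -3.539 -1.892 3.128
endloop
endfacet
facet normal 0.462 0.829 -0.314
outer loop
vertex -2.597 -0.2 2.487
vertex -1.166 -0.686 3.308
vertex -2.112 -0.962 1.19
endloop
endfacet
facet normal 0.308 -0.482 -0.820
outer loop
vertex -0.681 -1.448 2.012
vertex -1.623 -3.14 2.653
vertex -2.112 -0.962 1.19
endloop
endfacet
facet normal 0.462 0.829 -0.315
outer loop
vertex -2.112 -0.962 1.19
vertex -1.166 -0.686 3.308
vertex -0.681 -1.448 2.012
endloop
endfacet
facet normal 0.832 -0.283 0.477
outer loop
vertex -0.681 -1.448 2.012
vertex -2.108 -2.378 3.95
vertex -1.623 -3.14 2.653
endloop
endfacet
facet normal 0.832 -0.282 0.477
outer loop
vertex -1.166 -0.686 3.308
vertex -2.108 -2.378 3.95
vertex -0.681 -1.448 2.012
endloop
endfacet

endsolid


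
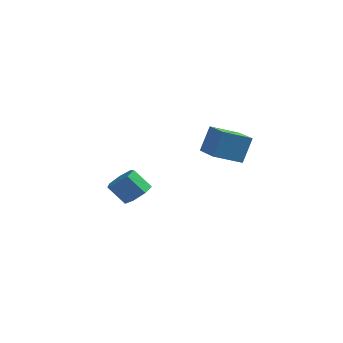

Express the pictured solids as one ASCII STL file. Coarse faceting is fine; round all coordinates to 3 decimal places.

solid 
facet normal -0.679 -0.639 0.362
outer loop
vertex 4.082 -3.473 4.847
vertex 2.693 -2.166 4.55
vertex 3.84 -4.075 3.33
endloop
endfacet
facet normal 0.720 -0.677 0.154
outer loop
vertex 4.967 -3.014 2.73
vertex 4.082 -3.473 4.847
vertex 3.84 -4.075 3.33
endloop
endfacet
facet normal -0.679 -0.639 0.362
outer loop
vertex 3.84 -4.075 3.33
vertex 2.693 -2.166 4.55
vertex 2.451 -2.768 3.033
endloop
endfacet
facet normal -0.146 -0.365 -0.920
outer loop
vertex 2.451 -2.768 3.033
vertex 4.967 -3.014 2.73
vertex 3.84 -4.075 3.33
endloop
endfacet
facet normal 0.146 0.365 0.920
outer loop
vertex 4.082 -3.473 4.847
vertex 3.82 -1.105 3.95
vertex 2.693 -2.166 4.55
endloop
endfacet
facet normal 0.720 -0.677 0.154
outer loop
vertex 5.209 -2.412 4.247
vertex 4.082 -3.473 4.847
vertex 4.967 -3.014 2.73
endloop
endfacet
facet normal 0.146 0.365 0.920
outer loop
vertex 5.209 -2.412 4.247
vertex 3.82 -1.105 3.95
vertex 4.082 -3.473 4.847
endloop
endfacet
facet normal -0.720 0.677 -0.154
outer loop
vertex 2.693 -2.166 4.55
vertex 3.82 -1.105 3.95
vertex 2.451 -2.768 3.033
endloop
endfacet
facet normal -0.146 -0.365 -0.920
outer loop
vertex 3.578 -1.707 2.433
vertex 4.967 -3.014 2.73
vertex 2.451 -2.768 3.033
endloop
endfacet
facet normal -0.720 0.677 -0.154
outer loop
vertex 2.451 -2.768 3.033
vertex 3.82 -1.105 3.95
vertex 3.578 -1.707 2.433
endloop
endfacet
facet normal 0.679 0.639 -0.362
outer loop
vertex 3.578 -1.707 2.433
vertex 5.209 -2.412 4.247
vertex 4.967 -3.014 2.73
endloop
endfacet
facet normal 0.679 0.639 -0.362
outer loop
vertex 3.82 -1.105 3.95
vertex 5.209 -2.412 4.247
vertex 3.578 -1.707 2.433
endloop
endfacet
facet normal 0.617 0.182 -0.765
outer loop
vertex -1.089 -2.133 -0.937
vertex -1.766 -1.666 -1.372
vertex -1.127 -1.342 -0.779
endloop
endfacet
facet normal 0.785 -0.085 0.614
outer loop
vertex -1.089 -2.133 -0.937
vertex -1.127 -1.342 -0.779
vertex -1.998 -2.401 0.187
endloop
endfacet
facet normal 0.785 -0.086 0.614
outer loop
vertex -1.998 -2.401 0.187
vertex -1.127 -1.342 -0.779
vertex -2.035 -1.61 0.345
endloop
endfacet
facet normal -0.618 -0.182 0.765
outer loop
vertex -1.998 -2.401 0.187
vertex -2.035 -1.61 0.345
vertex -2.674 -1.934 -0.248
endloop
endfacet
facet normal 0.617 0.183 -0.765
outer loop
vertex -1.127 -1.342 -0.779
vertex -1.766 -1.666 -1.372
vertex -1.646 -0.795 -1.067
endloop
endfacet
facet normal 0.453 0.712 0.536
outer loop
vertex -1.127 -1.342 -0.779
vertex -1.646 -0.795 -1.067
vertex -2.035 -1.61 0.345
endloop
endfacet
facet normal 0.452 0.713 0.536
outer loop
vertex -2.035 -1.61 0.345
vertex -1.646 -0.795 -1.067
vertex -2.554 -1.064 0.057
endloop
endfacet
facet normal -0.617 -0.183 0.765
outer loop
vertex -2.035 -1.61 0.345
vertex -2.554 -1.064 0.057
vertex -2.674 -1.934 -0.248
endloop
endfacet
facet normal 0.618 0.183 -0.765
outer loop
vertex -1.646 -0.795 -1.067
vertex -1.766 -1.666 -1.372
vertex -2.255 -0.904 -1.585
endloop
endfacet
facet normal -0.221 0.974 0.055
outer loop
vertex -1.646 -0.795 -1.067
vertex -2.255 -0.904 -1.585
vertex -2.554 -1.064 0.057
endloop
endfacet
facet normal -0.219 0.974 0.055
outer loop
vertex -2.554 -1.064 0.057
vertex -2.255 -0.904 -1.585
vertex -3.163 -1.172 -0.461
endloop
endfacet
facet normal -0.618 -0.183 0.765
outer loop
vertex -2.554 -1.064 0.057
vertex -3.163 -1.172 -0.461
vertex -2.674 -1.934 -0.248
endloop
endfacet
facet normal 0.618 0.183 -0.765
outer loop
vertex -2.255 -0.904 -1.585
vertex -1.766 -1.666 -1.372
vertex -2.496 -1.586 -1.943
endloop
endfacet
facet normal -0.727 0.502 -0.468
outer loop
vertex -2.255 -0.904 -1.585
vertex -2.496 -1.586 -1.943
vertex -3.163 -1.172 -0.461
endloop
endfacet
facet normal -0.728 0.502 -0.468
outer loop
vertex -3.163 -1.172 -0.461
vertex -2.496 -1.586 -1.943
vertex -3.404 -1.855 -0.819
endloop
endfacet
facet normal -0.618 -0.183 0.765
outer loop
vertex -3.163 -1.172 -0.461
vertex -3.404 -1.855 -0.819
vertex -2.674 -1.934 -0.248
endloop
endfacet
facet normal 0.618 0.183 -0.765
outer loop
vertex -2.496 -1.586 -1.943
vertex -1.766 -1.666 -1.372
vertex -2.187 -2.329 -1.871
endloop
endfacet
facet normal -0.687 -0.348 -0.638
outer loop
vertex -2.496 -1.586 -1.943
vertex -2.187 -2.329 -1.871
vertex -3.404 -1.855 -0.819
endloop
endfacet
facet normal -0.687 -0.349 -0.638
outer loop
vertex -3.404 -1.855 -0.819
vertex -2.187 -2.329 -1.871
vertex -3.095 -2.597 -0.746
endloop
endfacet
facet normal -0.618 -0.182 0.765
outer loop
vertex -3.404 -1.855 -0.819
vertex -3.095 -2.597 -0.746
vertex -2.674 -1.934 -0.248
endloop
endfacet
facet normal 0.618 0.183 -0.765
outer loop
vertex -2.187 -2.329 -1.871
vertex -1.766 -1.666 -1.372
vertex -1.561 -2.572 -1.423
endloop
endfacet
facet normal -0.129 -0.936 -0.327
outer loop
vertex -2.187 -2.329 -1.871
vertex -1.561 -2.572 -1.423
vertex -3.095 -2.597 -0.746
endloop
endfacet
facet normal -0.129 -0.936 -0.328
outer loop
vertex -3.095 -2.597 -0.746
vertex -1.561 -2.572 -1.423
vertex -2.469 -2.84 -0.299
endloop
endfacet
facet normal -0.617 -0.183 0.765
outer loop
vertex -3.095 -2.597 -0.746
vertex -2.469 -2.84 -0.299
vertex -2.674 -1.934 -0.248
endloop
endfacet
facet normal 0.618 0.183 -0.765
outer loop
vertex -1.561 -2.572 -1.423
vertex -1.766 -1.666 -1.372
vertex -1.089 -2.133 -0.937
endloop
endfacet
facet normal 0.526 -0.819 0.229
outer loop
vertex -1.561 -2.572 -1.423
vertex -1.089 -2.133 -0.937
vertex -2.469 -2.84 -0.299
endloop
endfacet
facet normal 0.526 -0.819 0.230
outer loop
vertex -2.469 -2.84 -0.299
vertex -1.089 -2.133 -0.937
vertex -1.998 -2.401 0.187
endloop
endfacet
facet normal -0.618 -0.183 0.764
outer loop
vertex -2.469 -2.84 -0.299
vertex -1.998 -2.401 0.187
vertex -2.674 -1.934 -0.248
endloop
endfacet

endsolid


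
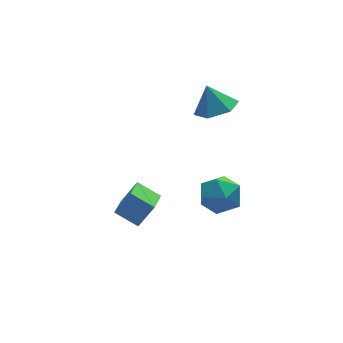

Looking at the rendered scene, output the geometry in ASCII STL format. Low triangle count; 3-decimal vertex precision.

solid 
facet normal -0.509 -0.776 0.372
outer loop
vertex -3.033 -2.921 -1.414
vertex -3.818 -2.139 -0.858
vertex -3.79 -2.931 -2.47
endloop
endfacet
facet normal 0.634 -0.630 -0.448
outer loop
vertex -3.062 -1.821 -3.002
vertex -3.033 -2.921 -1.414
vertex -3.79 -2.931 -2.47
endloop
endfacet
facet normal -0.509 -0.776 0.372
outer loop
vertex -3.79 -2.931 -2.47
vertex -3.818 -2.139 -0.858
vertex -4.576 -2.149 -1.915
endloop
endfacet
facet normal -0.582 -0.008 -0.813
outer loop
vertex -4.576 -2.149 -1.915
vertex -3.062 -1.821 -3.002
vertex -3.79 -2.931 -2.47
endloop
endfacet
facet normal 0.583 0.007 0.813
outer loop
vertex -3.033 -2.921 -1.414
vertex -3.09 -1.029 -1.39
vertex -3.818 -2.139 -0.858
endloop
endfacet
facet normal 0.634 -0.631 -0.448
outer loop
vertex -2.304 -1.811 -1.945
vertex -3.033 -2.921 -1.414
vertex -3.062 -1.821 -3.002
endloop
endfacet
facet normal 0.582 0.007 0.813
outer loop
vertex -2.304 -1.811 -1.945
vertex -3.09 -1.029 -1.39
vertex -3.033 -2.921 -1.414
endloop
endfacet
facet normal -0.634 0.630 0.448
outer loop
vertex -3.818 -2.139 -0.858
vertex -3.09 -1.029 -1.39
vertex -4.576 -2.149 -1.915
endloop
endfacet
facet normal -0.582 -0.006 -0.813
outer loop
vertex -3.847 -1.039 -2.446
vertex -3.062 -1.821 -3.002
vertex -4.576 -2.149 -1.915
endloop
endfacet
facet normal -0.634 0.631 0.448
outer loop
vertex -4.576 -2.149 -1.915
vertex -3.09 -1.029 -1.39
vertex -3.847 -1.039 -2.446
endloop
endfacet
facet normal 0.509 0.776 -0.372
outer loop
vertex -3.847 -1.039 -2.446
vertex -2.304 -1.811 -1.945
vertex -3.062 -1.821 -3.002
endloop
endfacet
facet normal 0.509 0.776 -0.372
outer loop
vertex -3.09 -1.029 -1.39
vertex -2.304 -1.811 -1.945
vertex -3.847 -1.039 -2.446
endloop
endfacet
facet normal 0.187 -0.386 -0.903
outer loop
vertex 1.824 0.866 1.22
vertex 1.097 0.127 1.386
vertex 0.827 1.039 0.94
endloop
endfacet
facet normal 0.106 0.969 0.222
outer loop
vertex 1.824 0.866 1.22
vertex 0.827 1.039 0.94
vertex 0.843 0.653 2.614
endloop
endfacet
facet normal 0.186 -0.387 -0.903
outer loop
vertex 0.827 1.039 0.94
vertex 1.097 0.127 1.386
vertex 0.099 0.3 1.106
endloop
endfacet
facet normal -0.683 0.711 0.170
outer loop
vertex 0.827 1.039 0.94
vertex 0.099 0.3 1.106
vertex 0.843 0.653 2.614
endloop
endfacet
facet normal 0.186 -0.387 -0.903
outer loop
vertex 0.099 0.3 1.106
vertex 1.097 0.127 1.386
vertex 0.369 -0.612 1.552
endloop
endfacet
facet normal -0.892 -0.044 0.450
outer loop
vertex 0.099 0.3 1.106
vertex 0.369 -0.612 1.552
vertex 0.843 0.653 2.614
endloop
endfacet
facet normal 0.187 -0.387 -0.903
outer loop
vertex 0.369 -0.612 1.552
vertex 1.097 0.127 1.386
vertex 1.366 -0.785 1.832
endloop
endfacet
facet normal -0.313 -0.539 0.782
outer loop
vertex 0.369 -0.612 1.552
vertex 1.366 -0.785 1.832
vertex 0.843 0.653 2.614
endloop
endfacet
facet normal 0.187 -0.387 -0.903
outer loop
vertex 1.366 -0.785 1.832
vertex 1.097 0.127 1.386
vertex 2.094 -0.046 1.666
endloop
endfacet
facet normal 0.475 -0.281 0.834
outer loop
vertex 1.366 -0.785 1.832
vertex 2.094 -0.046 1.666
vertex 0.843 0.653 2.614
endloop
endfacet
facet normal 0.187 -0.386 -0.903
outer loop
vertex 2.094 -0.046 1.666
vertex 1.097 0.127 1.386
vertex 1.824 0.866 1.22
endloop
endfacet
facet normal 0.685 0.474 0.554
outer loop
vertex 2.094 -0.046 1.666
vertex 1.824 0.866 1.22
vertex 0.843 0.653 2.614
endloop
endfacet
facet normal -0.935 0.353 0.017
outer loop
vertex -0.032 -0.952 -4.296
vertex -0.176 -1.382 -3.277
vertex 0.214 -0.344 -3.394
endloop
endfacet
facet normal -0.513 0.770 -0.379
outer loop
vertex -0.032 -0.952 -4.296
vertex 0.214 -0.344 -3.394
vertex 0.892 -0.328 -4.279
endloop
endfacet
facet normal -0.233 0.370 -0.899
outer loop
vertex -0.032 -0.952 -4.296
vertex 0.892 -0.328 -4.279
vertex 0.921 -1.356 -4.709
endloop
endfacet
facet normal -0.482 -0.295 -0.825
outer loop
vertex -0.032 -0.952 -4.296
vertex 0.921 -1.356 -4.709
vertex 0.261 -2.007 -4.09
endloop
endfacet
facet normal -0.917 -0.305 -0.258
outer loop
vertex -0.032 -0.952 -4.296
vertex 0.261 -2.007 -4.09
vertex -0.176 -1.382 -3.277
endloop
endfacet
facet normal 0.022 0.999 0.035
outer loop
vertex 0.892 -0.328 -4.279
vertex 0.214 -0.344 -3.394
vertex 1.319 -0.373 -3.25
endloop
endfacet
facet normal -0.662 0.325 0.676
outer loop
vertex 0.214 -0.344 -3.394
vertex -0.176 -1.382 -3.277
vertex 0.659 -1.024 -2.631
endloop
endfacet
facet normal -0.632 -0.740 0.230
outer loop
vertex -0.176 -1.382 -3.277
vertex 0.261 -2.007 -4.09
vertex 0.688 -2.052 -3.061
endloop
endfacet
facet normal 0.070 -0.724 -0.686
outer loop
vertex 0.261 -2.007 -4.09
vertex 0.921 -1.356 -4.709
vertex 1.366 -2.036 -3.946
endloop
endfacet
facet normal 0.474 0.351 -0.807
outer loop
vertex 0.921 -1.356 -4.709
vertex 0.892 -0.328 -4.279
vertex 1.756 -0.998 -4.063
endloop
endfacet
facet normal 0.482 0.295 0.825
outer loop
vertex 1.612 -1.428 -3.044
vertex 1.319 -0.373 -3.25
vertex 0.659 -1.024 -2.631
endloop
endfacet
facet normal 0.233 -0.370 0.899
outer loop
vertex 1.612 -1.428 -3.044
vertex 0.659 -1.024 -2.631
vertex 0.688 -2.052 -3.061
endloop
endfacet
facet normal 0.513 -0.770 0.379
outer loop
vertex 1.612 -1.428 -3.044
vertex 0.688 -2.052 -3.061
vertex 1.366 -2.036 -3.946
endloop
endfacet
facet normal 0.935 -0.353 -0.017
outer loop
vertex 1.612 -1.428 -3.044
vertex 1.366 -2.036 -3.946
vertex 1.756 -0.998 -4.063
endloop
endfacet
facet normal 0.917 0.305 0.258
outer loop
vertex 1.612 -1.428 -3.044
vertex 1.756 -0.998 -4.063
vertex 1.319 -0.373 -3.25
endloop
endfacet
facet normal -0.070 0.724 0.686
outer loop
vertex 0.659 -1.024 -2.631
vertex 1.319 -0.373 -3.25
vertex 0.214 -0.344 -3.394
endloop
endfacet
facet normal -0.474 -0.351 0.807
outer loop
vertex 0.688 -2.052 -3.061
vertex 0.659 -1.024 -2.631
vertex -0.176 -1.382 -3.277
endloop
endfacet
facet normal -0.022 -0.999 -0.035
outer loop
vertex 1.366 -2.036 -3.946
vertex 0.688 -2.052 -3.061
vertex 0.261 -2.007 -4.09
endloop
endfacet
facet normal 0.662 -0.325 -0.676
outer loop
vertex 1.756 -0.998 -4.063
vertex 1.366 -2.036 -3.946
vertex 0.921 -1.356 -4.709
endloop
endfacet
facet normal 0.632 0.740 -0.230
outer loop
vertex 1.319 -0.373 -3.25
vertex 1.756 -0.998 -4.063
vertex 0.892 -0.328 -4.279
endloop
endfacet

endsolid


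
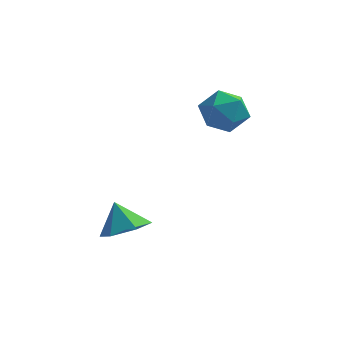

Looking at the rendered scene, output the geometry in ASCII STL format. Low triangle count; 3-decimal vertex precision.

solid 
facet normal 0.411 -0.336 -0.847
outer loop
vertex -0.143 -2.147 -1.531
vertex -1.08 -2.449 -1.866
vertex -0.736 -1.491 -2.079
endloop
endfacet
facet normal 0.366 0.769 0.524
outer loop
vertex -0.143 -2.147 -1.531
vertex -0.736 -1.491 -2.079
vertex -1.64 -1.991 -0.714
endloop
endfacet
facet normal 0.411 -0.336 -0.847
outer loop
vertex -0.736 -1.491 -2.079
vertex -1.08 -2.449 -1.866
vertex -1.673 -1.793 -2.414
endloop
endfacet
facet normal -0.342 0.933 0.115
outer loop
vertex -0.736 -1.491 -2.079
vertex -1.673 -1.793 -2.414
vertex -1.64 -1.991 -0.714
endloop
endfacet
facet normal 0.411 -0.336 -0.847
outer loop
vertex -1.673 -1.793 -2.414
vertex -1.08 -2.449 -1.866
vertex -2.017 -2.751 -2.201
endloop
endfacet
facet normal -0.935 0.349 0.059
outer loop
vertex -1.673 -1.793 -2.414
vertex -2.017 -2.751 -2.201
vertex -1.64 -1.991 -0.714
endloop
endfacet
facet normal 0.411 -0.336 -0.847
outer loop
vertex -2.017 -2.751 -2.201
vertex -1.08 -2.449 -1.866
vertex -1.425 -3.407 -1.653
endloop
endfacet
facet normal -0.821 -0.397 0.411
outer loop
vertex -2.017 -2.751 -2.201
vertex -1.425 -3.407 -1.653
vertex -1.64 -1.991 -0.714
endloop
endfacet
facet normal 0.412 -0.337 -0.847
outer loop
vertex -1.425 -3.407 -1.653
vertex -1.08 -2.449 -1.866
vertex -0.488 -3.104 -1.318
endloop
endfacet
facet normal -0.112 -0.561 0.820
outer loop
vertex -1.425 -3.407 -1.653
vertex -0.488 -3.104 -1.318
vertex -1.64 -1.991 -0.714
endloop
endfacet
facet normal 0.411 -0.337 -0.847
outer loop
vertex -0.488 -3.104 -1.318
vertex -1.08 -2.449 -1.866
vertex -0.143 -2.147 -1.531
endloop
endfacet
facet normal 0.481 0.022 0.877
outer loop
vertex -0.488 -3.104 -1.318
vertex -0.143 -2.147 -1.531
vertex -1.64 -1.991 -0.714
endloop
endfacet
facet normal 0.351 0.379 0.856
outer loop
vertex 2.395 1.913 3.353
vertex 1.609 1.406 3.9
vertex 2.558 0.911 3.73
endloop
endfacet
facet normal 0.878 0.287 0.384
outer loop
vertex 2.395 1.913 3.353
vertex 2.558 0.911 3.73
vertex 2.903 1.18 2.739
endloop
endfacet
facet normal 0.719 0.666 -0.200
outer loop
vertex 2.395 1.913 3.353
vertex 2.903 1.18 2.739
vertex 2.168 1.841 2.297
endloop
endfacet
facet normal 0.095 0.992 -0.088
outer loop
vertex 2.395 1.913 3.353
vertex 2.168 1.841 2.297
vertex 1.369 1.981 3.014
endloop
endfacet
facet normal -0.133 0.815 0.565
outer loop
vertex 2.395 1.913 3.353
vertex 1.369 1.981 3.014
vertex 1.609 1.406 3.9
endloop
endfacet
facet normal 0.893 -0.403 0.201
outer loop
vertex 2.903 1.18 2.739
vertex 2.558 0.911 3.73
vertex 2.431 0.219 2.906
endloop
endfacet
facet normal 0.040 -0.255 0.966
outer loop
vertex 2.558 0.911 3.73
vertex 1.609 1.406 3.9
vertex 1.632 0.359 3.623
endloop
endfacet
facet normal -0.743 0.451 0.494
outer loop
vertex 1.609 1.406 3.9
vertex 1.369 1.981 3.014
vertex 0.897 1.02 3.181
endloop
endfacet
facet normal -0.375 0.738 -0.562
outer loop
vertex 1.369 1.981 3.014
vertex 2.168 1.841 2.297
vertex 1.242 1.289 2.19
endloop
endfacet
facet normal 0.636 0.210 -0.743
outer loop
vertex 2.168 1.841 2.297
vertex 2.903 1.18 2.739
vertex 2.191 0.794 2.02
endloop
endfacet
facet normal -0.095 -0.992 0.088
outer loop
vertex 1.405 0.287 2.567
vertex 2.431 0.219 2.906
vertex 1.632 0.359 3.623
endloop
endfacet
facet normal -0.719 -0.666 0.200
outer loop
vertex 1.405 0.287 2.567
vertex 1.632 0.359 3.623
vertex 0.897 1.02 3.181
endloop
endfacet
facet normal -0.878 -0.287 -0.384
outer loop
vertex 1.405 0.287 2.567
vertex 0.897 1.02 3.181
vertex 1.242 1.289 2.19
endloop
endfacet
facet normal -0.351 -0.379 -0.856
outer loop
vertex 1.405 0.287 2.567
vertex 1.242 1.289 2.19
vertex 2.191 0.794 2.02
endloop
endfacet
facet normal 0.133 -0.815 -0.565
outer loop
vertex 1.405 0.287 2.567
vertex 2.191 0.794 2.02
vertex 2.431 0.219 2.906
endloop
endfacet
facet normal 0.375 -0.738 0.562
outer loop
vertex 1.632 0.359 3.623
vertex 2.431 0.219 2.906
vertex 2.558 0.911 3.73
endloop
endfacet
facet normal -0.636 -0.210 0.743
outer loop
vertex 0.897 1.02 3.181
vertex 1.632 0.359 3.623
vertex 1.609 1.406 3.9
endloop
endfacet
facet normal -0.893 0.403 -0.201
outer loop
vertex 1.242 1.289 2.19
vertex 0.897 1.02 3.181
vertex 1.369 1.981 3.014
endloop
endfacet
facet normal -0.040 0.255 -0.966
outer loop
vertex 2.191 0.794 2.02
vertex 1.242 1.289 2.19
vertex 2.168 1.841 2.297
endloop
endfacet
facet normal 0.743 -0.451 -0.494
outer loop
vertex 2.431 0.219 2.906
vertex 2.191 0.794 2.02
vertex 2.903 1.18 2.739
endloop
endfacet

endsolid


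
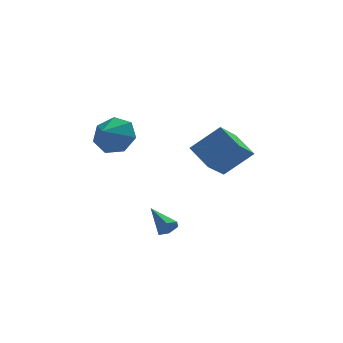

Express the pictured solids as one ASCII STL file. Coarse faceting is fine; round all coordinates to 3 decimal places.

solid 
facet normal -0.451 0.736 0.505
outer loop
vertex 2.206 0.845 1.198
vertex 3.584 0.854 2.417
vertex 3.099 2.091 0.18
endloop
endfacet
facet normal -0.749 -0.005 -0.663
outer loop
vertex 3.776 0.986 -0.577
vertex 2.206 0.845 1.198
vertex 3.099 2.091 0.18
endloop
endfacet
facet normal -0.451 0.736 0.505
outer loop
vertex 3.099 2.091 0.18
vertex 3.584 0.854 2.417
vertex 4.477 2.099 1.399
endloop
endfacet
facet normal 0.486 0.677 -0.553
outer loop
vertex 4.477 2.099 1.399
vertex 3.776 0.986 -0.577
vertex 3.099 2.091 0.18
endloop
endfacet
facet normal -0.485 -0.677 0.554
outer loop
vertex 2.206 0.845 1.198
vertex 4.261 -0.251 1.66
vertex 3.584 0.854 2.417
endloop
endfacet
facet normal -0.749 -0.005 -0.663
outer loop
vertex 2.883 -0.259 0.441
vertex 2.206 0.845 1.198
vertex 3.776 0.986 -0.577
endloop
endfacet
facet normal -0.485 -0.677 0.553
outer loop
vertex 2.883 -0.259 0.441
vertex 4.261 -0.251 1.66
vertex 2.206 0.845 1.198
endloop
endfacet
facet normal 0.749 0.005 0.663
outer loop
vertex 3.584 0.854 2.417
vertex 4.261 -0.251 1.66
vertex 4.477 2.099 1.399
endloop
endfacet
facet normal 0.485 0.677 -0.553
outer loop
vertex 5.154 0.995 0.642
vertex 3.776 0.986 -0.577
vertex 4.477 2.099 1.399
endloop
endfacet
facet normal 0.749 0.005 0.663
outer loop
vertex 4.477 2.099 1.399
vertex 4.261 -0.251 1.66
vertex 5.154 0.995 0.642
endloop
endfacet
facet normal 0.451 -0.736 -0.505
outer loop
vertex 5.154 0.995 0.642
vertex 2.883 -0.259 0.441
vertex 3.776 0.986 -0.577
endloop
endfacet
facet normal 0.451 -0.736 -0.505
outer loop
vertex 4.261 -0.251 1.66
vertex 2.883 -0.259 0.441
vertex 5.154 0.995 0.642
endloop
endfacet
facet normal 0.401 -0.779 -0.481
outer loop
vertex 1.258 -2.295 -1.948
vertex 0.865 -2.252 -2.345
vertex 1.348 -1.972 -2.396
endloop
endfacet
facet normal 0.736 0.470 0.487
outer loop
vertex 1.258 -2.295 -1.948
vertex 1.348 -1.972 -2.396
vertex 0.255 -1.068 -1.615
endloop
endfacet
facet normal 0.401 -0.780 -0.481
outer loop
vertex 1.348 -1.972 -2.396
vertex 0.865 -2.252 -2.345
vertex 0.955 -1.929 -2.794
endloop
endfacet
facet normal 0.440 0.829 -0.345
outer loop
vertex 1.348 -1.972 -2.396
vertex 0.955 -1.929 -2.794
vertex 0.255 -1.068 -1.615
endloop
endfacet
facet normal 0.402 -0.780 -0.480
outer loop
vertex 0.955 -1.929 -2.794
vertex 0.865 -2.252 -2.345
vertex 0.473 -2.209 -2.743
endloop
endfacet
facet normal -0.419 0.597 -0.684
outer loop
vertex 0.955 -1.929 -2.794
vertex 0.473 -2.209 -2.743
vertex 0.255 -1.068 -1.615
endloop
endfacet
facet normal 0.402 -0.780 -0.480
outer loop
vertex 0.473 -2.209 -2.743
vertex 0.865 -2.252 -2.345
vertex 0.383 -2.532 -2.294
endloop
endfacet
facet normal -0.981 0.004 -0.194
outer loop
vertex 0.473 -2.209 -2.743
vertex 0.383 -2.532 -2.294
vertex 0.255 -1.068 -1.615
endloop
endfacet
facet normal 0.402 -0.779 -0.481
outer loop
vertex 0.383 -2.532 -2.294
vertex 0.865 -2.252 -2.345
vertex 0.775 -2.575 -1.897
endloop
endfacet
facet normal -0.684 -0.355 0.637
outer loop
vertex 0.383 -2.532 -2.294
vertex 0.775 -2.575 -1.897
vertex 0.255 -1.068 -1.615
endloop
endfacet
facet normal 0.401 -0.779 -0.481
outer loop
vertex 0.775 -2.575 -1.897
vertex 0.865 -2.252 -2.345
vertex 1.258 -2.295 -1.948
endloop
endfacet
facet normal 0.174 -0.123 0.977
outer loop
vertex 0.775 -2.575 -1.897
vertex 1.258 -2.295 -1.948
vertex 0.255 -1.068 -1.615
endloop
endfacet
facet normal 0.482 0.723 -0.495
outer loop
vertex -0.577 -1.236 3.66
vertex -1.317 -1.244 2.928
vertex -1.272 -0.678 3.799
endloop
endfacet
facet normal 0.048 -0.185 0.982
outer loop
vertex -0.577 -1.236 3.66
vertex -1.272 -0.678 3.799
vertex -1.923 -2.156 3.552
endloop
endfacet
facet normal 0.481 0.723 -0.495
outer loop
vertex -1.272 -0.678 3.799
vertex -1.317 -1.244 2.928
vertex -2.001 -0.546 3.283
endloop
endfacet
facet normal -0.561 0.110 0.821
outer loop
vertex -1.272 -0.678 3.799
vertex -2.001 -0.546 3.283
vertex -1.923 -2.156 3.552
endloop
endfacet
facet normal 0.481 0.723 -0.495
outer loop
vertex -2.001 -0.546 3.283
vertex -1.317 -1.244 2.928
vertex -2.214 -0.94 2.5
endloop
endfacet
facet normal -0.965 -0.003 0.264
outer loop
vertex -2.001 -0.546 3.283
vertex -2.214 -0.94 2.5
vertex -1.923 -2.156 3.552
endloop
endfacet
facet normal 0.481 0.724 -0.495
outer loop
vertex -2.214 -0.94 2.5
vertex -1.317 -1.244 2.928
vertex -1.751 -1.563 2.039
endloop
endfacet
facet normal -0.858 -0.438 -0.269
outer loop
vertex -2.214 -0.94 2.5
vertex -1.751 -1.563 2.039
vertex -1.923 -2.156 3.552
endloop
endfacet
facet normal 0.482 0.723 -0.495
outer loop
vertex -1.751 -1.563 2.039
vertex -1.317 -1.244 2.928
vertex -0.961 -1.946 2.248
endloop
endfacet
facet normal -0.321 -0.869 -0.377
outer loop
vertex -1.751 -1.563 2.039
vertex -0.961 -1.946 2.248
vertex -1.923 -2.156 3.552
endloop
endfacet
facet normal 0.482 0.723 -0.494
outer loop
vertex -0.961 -1.946 2.248
vertex -1.317 -1.244 2.928
vertex -0.439 -1.801 2.969
endloop
endfacet
facet normal 0.240 -0.970 0.021
outer loop
vertex -0.961 -1.946 2.248
vertex -0.439 -1.801 2.969
vertex -1.923 -2.156 3.552
endloop
endfacet
facet normal 0.482 0.723 -0.495
outer loop
vertex -0.439 -1.801 2.969
vertex -1.317 -1.244 2.928
vertex -0.577 -1.236 3.66
endloop
endfacet
facet normal 0.405 -0.666 0.626
outer loop
vertex -0.439 -1.801 2.969
vertex -0.577 -1.236 3.66
vertex -1.923 -2.156 3.552
endloop
endfacet

endsolid


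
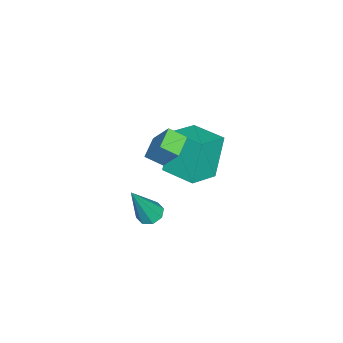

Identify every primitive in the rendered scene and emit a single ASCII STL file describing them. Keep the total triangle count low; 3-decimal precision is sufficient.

solid 
facet normal -0.960 0.007 0.280
outer loop
vertex 0.621 -1.85 0.944
vertex 0.958 -1.106 2.081
vertex 0.502 -1.148 0.519
endloop
endfacet
facet normal -0.240 -0.532 -0.812
outer loop
vertex 1.462 -1.154 0.239
vertex 0.621 -1.85 0.944
vertex 0.502 -1.148 0.519
endloop
endfacet
facet normal -0.960 0.007 0.280
outer loop
vertex 0.502 -1.148 0.519
vertex 0.958 -1.106 2.081
vertex 0.839 -0.403 1.656
endloop
endfacet
facet normal -0.144 0.847 -0.512
outer loop
vertex 0.839 -0.403 1.656
vertex 1.462 -1.154 0.239
vertex 0.502 -1.148 0.519
endloop
endfacet
facet normal 0.144 -0.847 0.512
outer loop
vertex 0.621 -1.85 0.944
vertex 1.918 -1.112 1.801
vertex 0.958 -1.106 2.081
endloop
endfacet
facet normal -0.241 -0.532 -0.812
outer loop
vertex 1.581 -1.857 0.664
vertex 0.621 -1.85 0.944
vertex 1.462 -1.154 0.239
endloop
endfacet
facet normal 0.143 -0.847 0.512
outer loop
vertex 1.581 -1.857 0.664
vertex 1.918 -1.112 1.801
vertex 0.621 -1.85 0.944
endloop
endfacet
facet normal 0.240 0.532 0.812
outer loop
vertex 0.958 -1.106 2.081
vertex 1.918 -1.112 1.801
vertex 0.839 -0.403 1.656
endloop
endfacet
facet normal -0.143 0.847 -0.512
outer loop
vertex 1.799 -0.41 1.376
vertex 1.462 -1.154 0.239
vertex 0.839 -0.403 1.656
endloop
endfacet
facet normal 0.241 0.532 0.812
outer loop
vertex 0.839 -0.403 1.656
vertex 1.918 -1.112 1.801
vertex 1.799 -0.41 1.376
endloop
endfacet
facet normal 0.960 -0.007 -0.280
outer loop
vertex 1.799 -0.41 1.376
vertex 1.581 -1.857 0.664
vertex 1.462 -1.154 0.239
endloop
endfacet
facet normal 0.960 -0.007 -0.280
outer loop
vertex 1.918 -1.112 1.801
vertex 1.581 -1.857 0.664
vertex 1.799 -0.41 1.376
endloop
endfacet
facet normal -0.859 0.370 -0.354
outer loop
vertex -2.108 -1.111 -0.389
vertex -1.54 0.326 -0.267
vertex -1.397 -1.235 -2.243
endloop
endfacet
facet normal -0.366 -0.927 -0.078
outer loop
vertex -0.16 -1.766 -1.733
vertex -2.108 -1.111 -0.389
vertex -1.397 -1.235 -2.243
endloop
endfacet
facet normal -0.859 0.369 -0.354
outer loop
vertex -1.397 -1.235 -2.243
vertex -1.54 0.326 -0.267
vertex -0.829 0.203 -2.121
endloop
endfacet
facet normal 0.358 -0.062 -0.932
outer loop
vertex -0.829 0.203 -2.121
vertex -0.16 -1.766 -1.733
vertex -1.397 -1.235 -2.243
endloop
endfacet
facet normal -0.357 0.062 0.932
outer loop
vertex -2.108 -1.111 -0.389
vertex -0.303 -0.205 0.243
vertex -1.54 0.326 -0.267
endloop
endfacet
facet normal -0.366 -0.927 -0.079
outer loop
vertex -0.871 -1.643 0.121
vertex -2.108 -1.111 -0.389
vertex -0.16 -1.766 -1.733
endloop
endfacet
facet normal -0.357 0.062 0.932
outer loop
vertex -0.871 -1.643 0.121
vertex -0.303 -0.205 0.243
vertex -2.108 -1.111 -0.389
endloop
endfacet
facet normal 0.366 0.927 0.079
outer loop
vertex -1.54 0.326 -0.267
vertex -0.303 -0.205 0.243
vertex -0.829 0.203 -2.121
endloop
endfacet
facet normal 0.357 -0.062 -0.932
outer loop
vertex 0.408 -0.329 -1.611
vertex -0.16 -1.766 -1.733
vertex -0.829 0.203 -2.121
endloop
endfacet
facet normal 0.366 0.927 0.078
outer loop
vertex -0.829 0.203 -2.121
vertex -0.303 -0.205 0.243
vertex 0.408 -0.329 -1.611
endloop
endfacet
facet normal 0.859 -0.370 0.354
outer loop
vertex 0.408 -0.329 -1.611
vertex -0.871 -1.643 0.121
vertex -0.16 -1.766 -1.733
endloop
endfacet
facet normal 0.859 -0.369 0.354
outer loop
vertex -0.303 -0.205 0.243
vertex -0.871 -1.643 0.121
vertex 0.408 -0.329 -1.611
endloop
endfacet
facet normal -0.373 0.220 -0.902
outer loop
vertex 3.985 -0.669 -0.867
vertex 3.519 -0.954 -0.744
vertex 3.685 -0.423 -0.683
endloop
endfacet
facet normal 0.684 0.711 0.163
outer loop
vertex 3.985 -0.669 -0.867
vertex 3.685 -0.423 -0.683
vertex 4.281 -1.406 1.104
endloop
endfacet
facet normal -0.372 0.220 -0.902
outer loop
vertex 3.685 -0.423 -0.683
vertex 3.519 -0.954 -0.744
vertex 3.288 -0.488 -0.535
endloop
endfacet
facet normal 0.032 0.880 0.473
outer loop
vertex 3.685 -0.423 -0.683
vertex 3.288 -0.488 -0.535
vertex 4.281 -1.406 1.104
endloop
endfacet
facet normal -0.371 0.221 -0.902
outer loop
vertex 3.288 -0.488 -0.535
vertex 3.519 -0.954 -0.744
vertex 3.026 -0.826 -0.51
endloop
endfacet
facet normal -0.586 0.502 0.636
outer loop
vertex 3.288 -0.488 -0.535
vertex 3.026 -0.826 -0.51
vertex 4.281 -1.406 1.104
endloop
endfacet
facet normal -0.371 0.219 -0.902
outer loop
vertex 3.026 -0.826 -0.51
vertex 3.519 -0.954 -0.744
vertex 3.052 -1.239 -0.621
endloop
endfacet
facet normal -0.807 -0.200 0.556
outer loop
vertex 3.026 -0.826 -0.51
vertex 3.052 -1.239 -0.621
vertex 4.281 -1.406 1.104
endloop
endfacet
facet normal -0.372 0.221 -0.902
outer loop
vertex 3.052 -1.239 -0.621
vertex 3.519 -0.954 -0.744
vertex 3.352 -1.485 -0.805
endloop
endfacet
facet normal -0.501 -0.819 0.278
outer loop
vertex 3.052 -1.239 -0.621
vertex 3.352 -1.485 -0.805
vertex 4.281 -1.406 1.104
endloop
endfacet
facet normal -0.372 0.221 -0.902
outer loop
vertex 3.352 -1.485 -0.805
vertex 3.519 -0.954 -0.744
vertex 3.749 -1.42 -0.953
endloop
endfacet
facet normal 0.150 -0.988 -0.032
outer loop
vertex 3.352 -1.485 -0.805
vertex 3.749 -1.42 -0.953
vertex 4.281 -1.406 1.104
endloop
endfacet
facet normal -0.373 0.220 -0.901
outer loop
vertex 3.749 -1.42 -0.953
vertex 3.519 -0.954 -0.744
vertex 4.011 -1.082 -0.979
endloop
endfacet
facet normal 0.768 -0.610 -0.194
outer loop
vertex 3.749 -1.42 -0.953
vertex 4.011 -1.082 -0.979
vertex 4.281 -1.406 1.104
endloop
endfacet
facet normal -0.373 0.221 -0.901
outer loop
vertex 4.011 -1.082 -0.979
vertex 3.519 -0.954 -0.744
vertex 3.985 -0.669 -0.867
endloop
endfacet
facet normal 0.989 0.093 -0.114
outer loop
vertex 4.011 -1.082 -0.979
vertex 3.985 -0.669 -0.867
vertex 4.281 -1.406 1.104
endloop
endfacet

endsolid
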